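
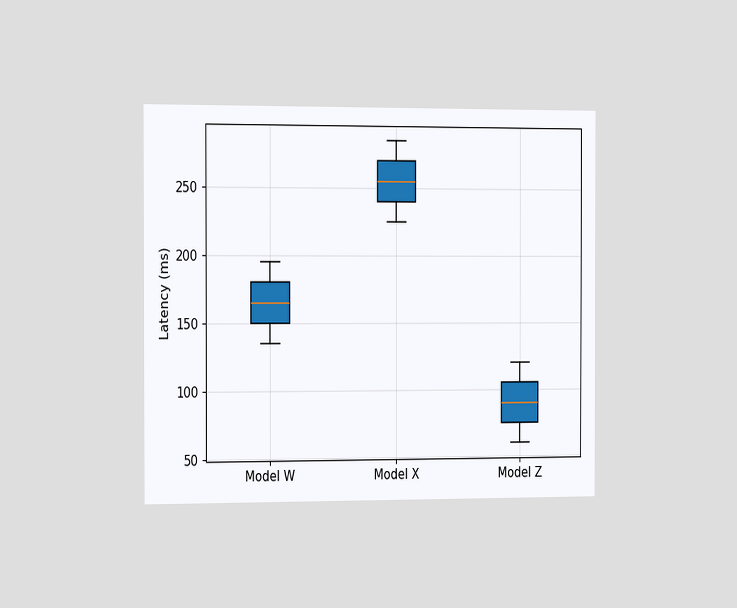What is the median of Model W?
The chart is viewed slightly from the left. The median line in the Model W box sits at 165ms.

165ms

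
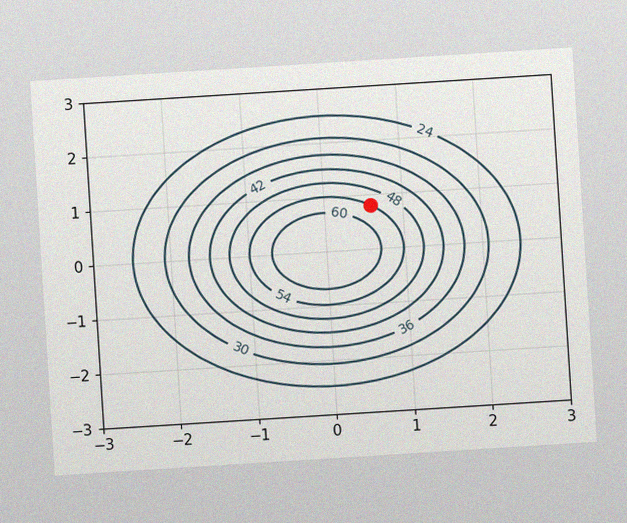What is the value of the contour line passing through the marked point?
The chart is tilted about 4° counter-clockwise, with some photo noise. The marked point sits on the contour labelled 54.

54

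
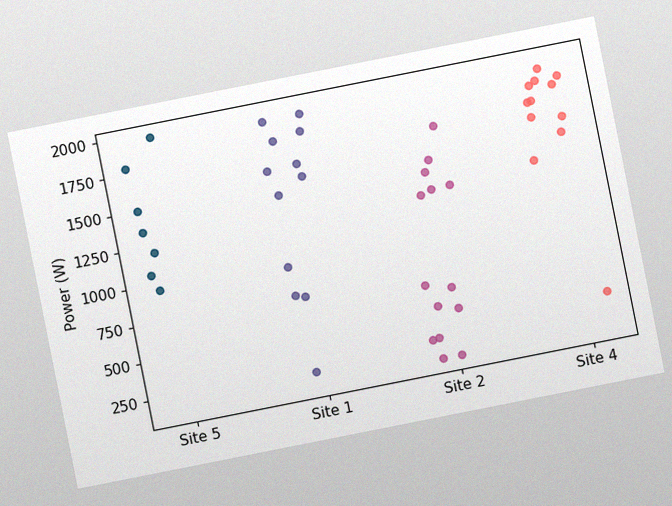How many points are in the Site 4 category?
The chart is tilted about 11° counter-clockwise, with some photo noise. Counting the markers in the Site 4 column gives 12.

12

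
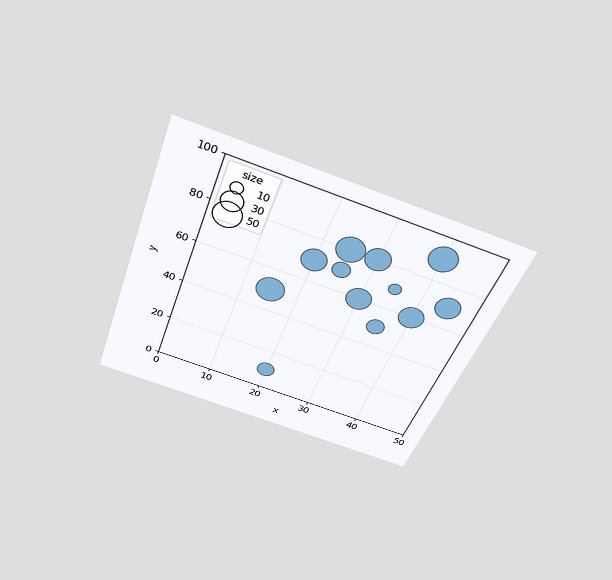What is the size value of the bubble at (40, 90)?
The chart is tilted about 19° clockwise and viewed slightly from above. Matching the bubble at (40, 90) against the size legend gives 50.

50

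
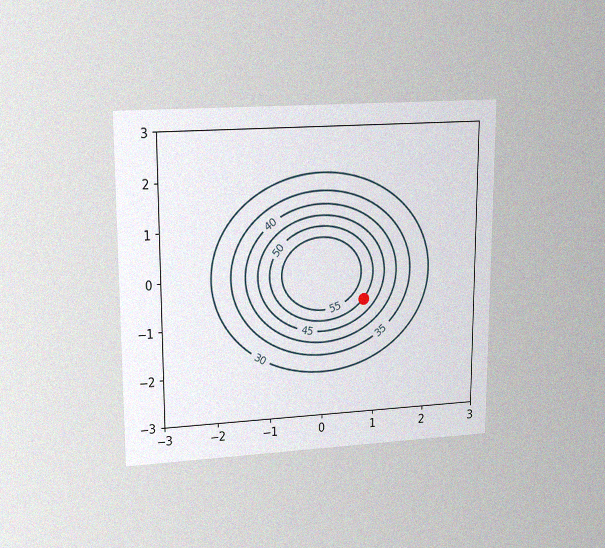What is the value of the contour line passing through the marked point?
The chart is viewed at a slight angle, with some photo noise. The marked point sits on the contour labelled 50.

50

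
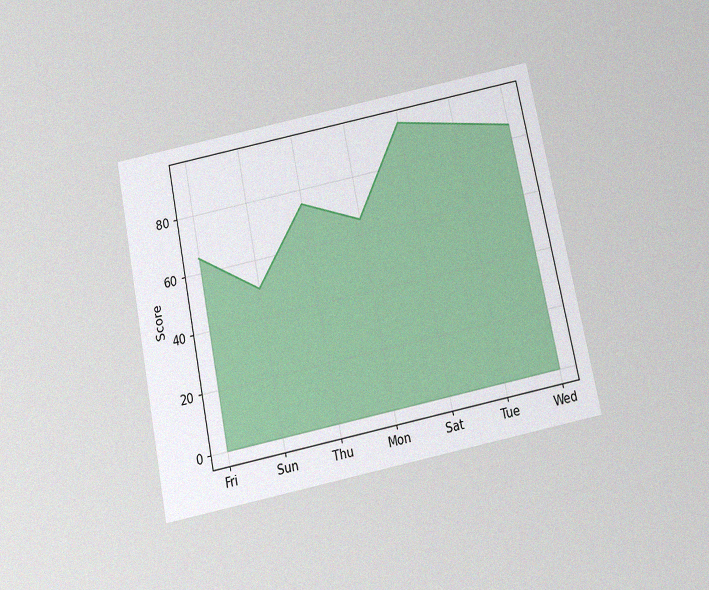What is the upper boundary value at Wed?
The chart is tilted about 11° counter-clockwise and viewed slightly from below, with some photo noise. At Wed the upper boundary is at 85.

85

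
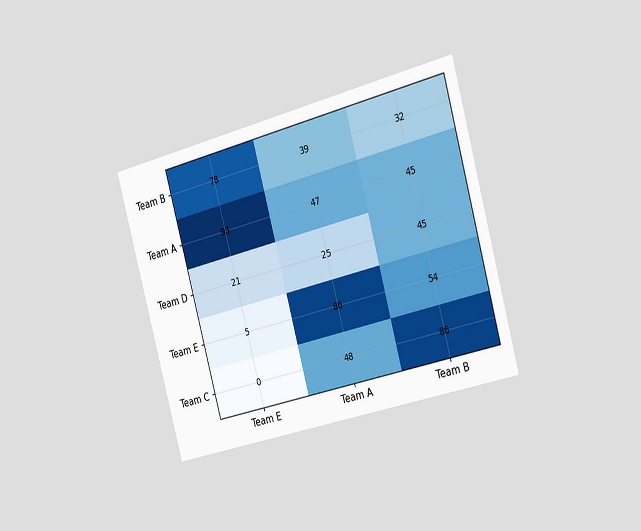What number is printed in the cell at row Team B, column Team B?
The chart is tilted about 16° counter-clockwise and viewed slightly from the right. The (Team B, Team B) cell reads 32.

32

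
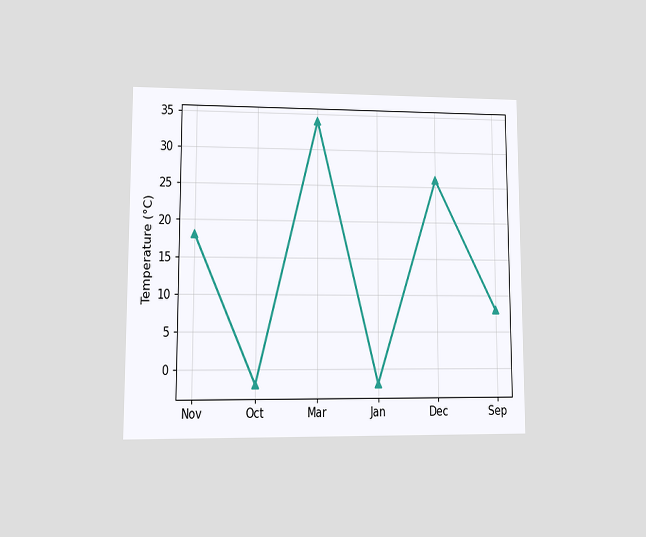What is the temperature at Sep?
The chart is viewed at a slight angle. At Sep, the line is at 8°C.

8°C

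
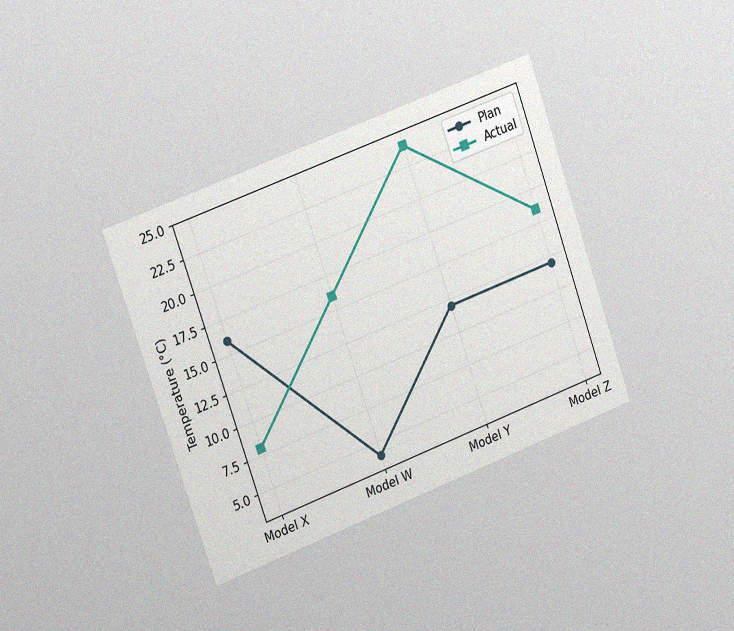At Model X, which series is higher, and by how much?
The chart is tilted about 20° counter-clockwise and viewed slightly from the left, with some photo noise. At Model X, Plan sits above the other line by 8°C.

Plan, by 8°C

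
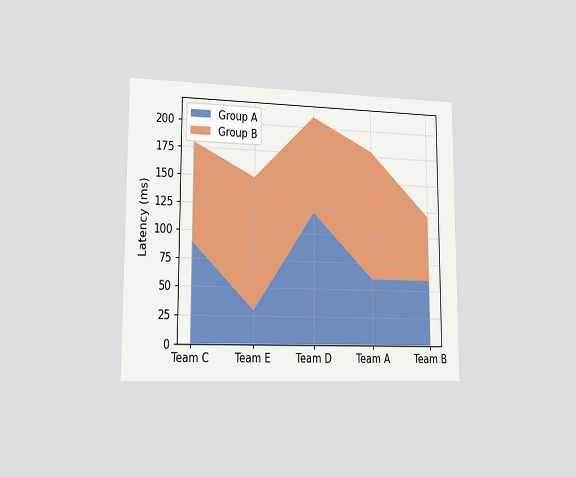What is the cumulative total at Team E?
The chart is viewed slightly from the left. The stacked total at Team E reaches 150ms.

150ms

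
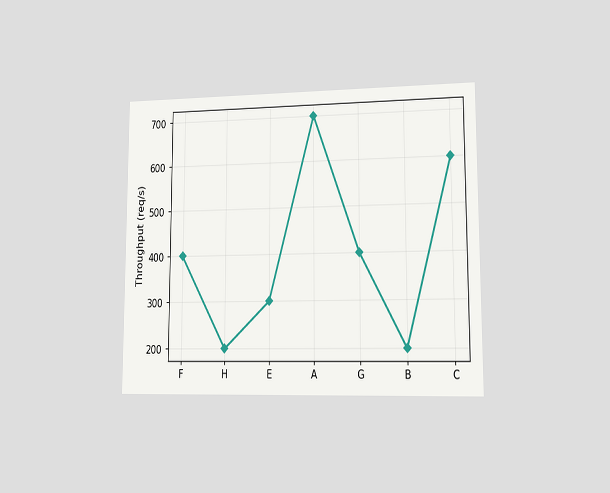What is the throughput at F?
The chart is viewed at a slight angle. At F, the line is at 400req/s.

400req/s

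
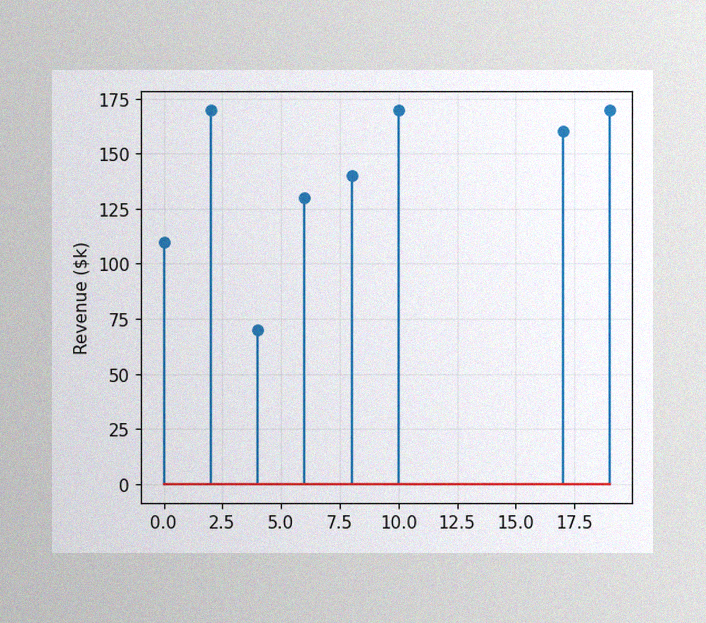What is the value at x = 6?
$130k

The image has some photo noise and uneven lighting. The stem at x=6 reaches $130k.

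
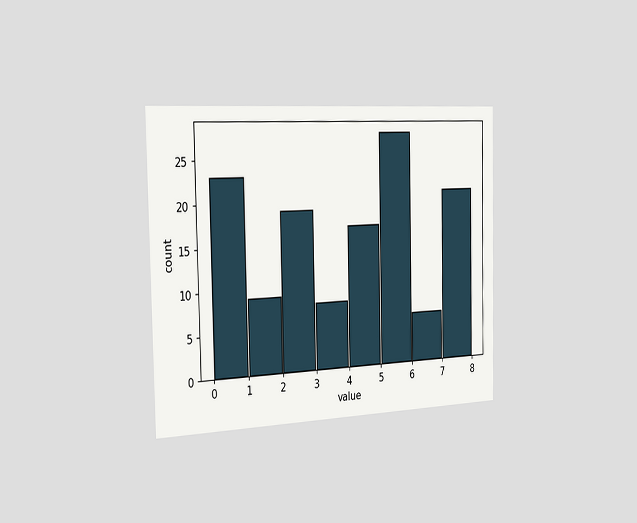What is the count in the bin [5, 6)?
The chart is viewed slightly from the left. The [5, 6) bin has height 28.

28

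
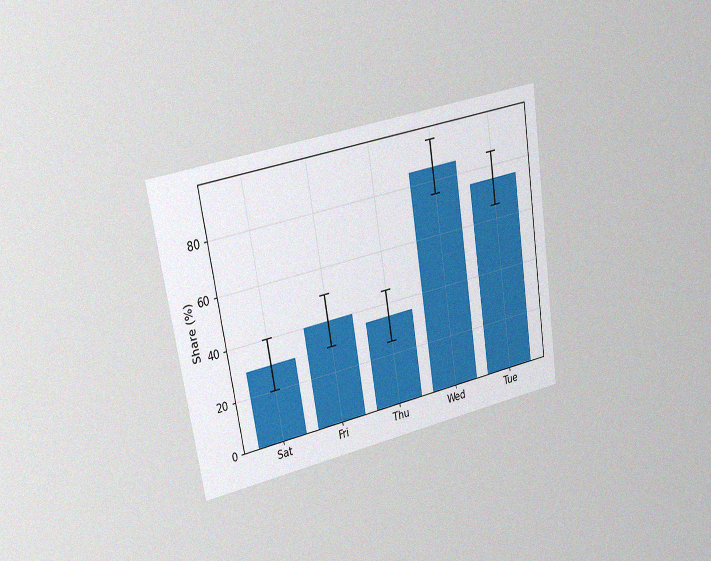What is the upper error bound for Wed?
95%

The chart is tilted about 9° counter-clockwise and viewed slightly from the left, with some photo noise. The Wed bar's upper whisker reaches 95%.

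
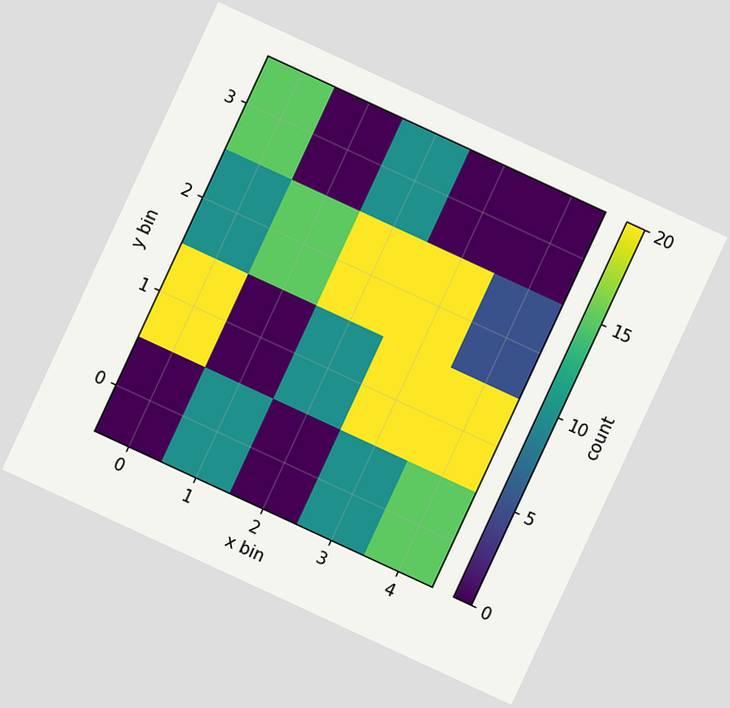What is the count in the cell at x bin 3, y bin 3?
0

The chart is tilted about 25° clockwise. Matching the cell (3, 3) against the colorbar gives 0.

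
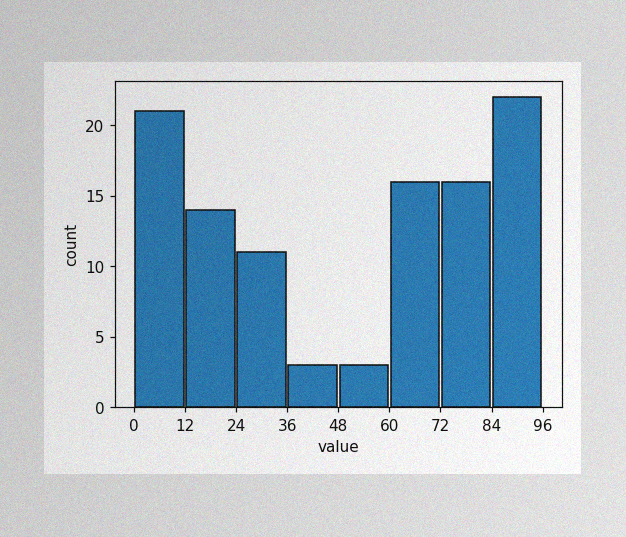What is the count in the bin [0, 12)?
21

The image has some photo noise and uneven lighting. The [0, 12) bin has height 21.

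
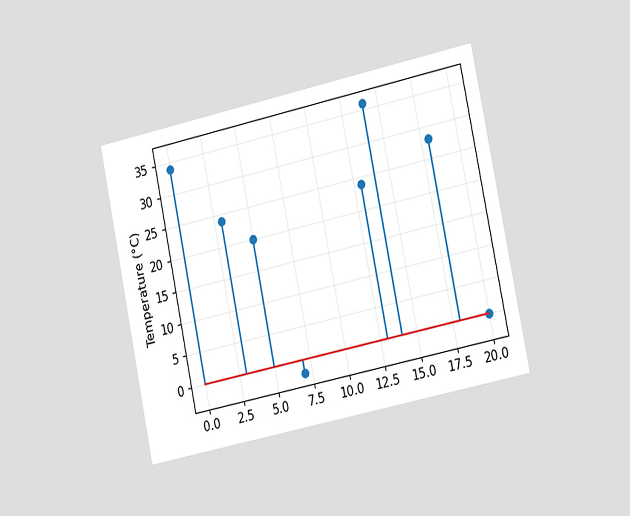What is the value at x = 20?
The chart is tilted about 12° counter-clockwise and viewed slightly from the right. The stem at x=20 reaches 0°C.

0°C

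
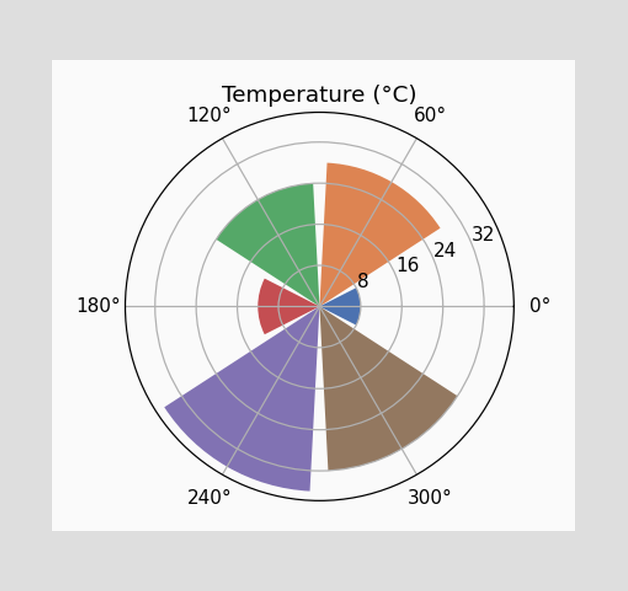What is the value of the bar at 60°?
The bar at 60° reaches 28°C on the radial axis.

28°C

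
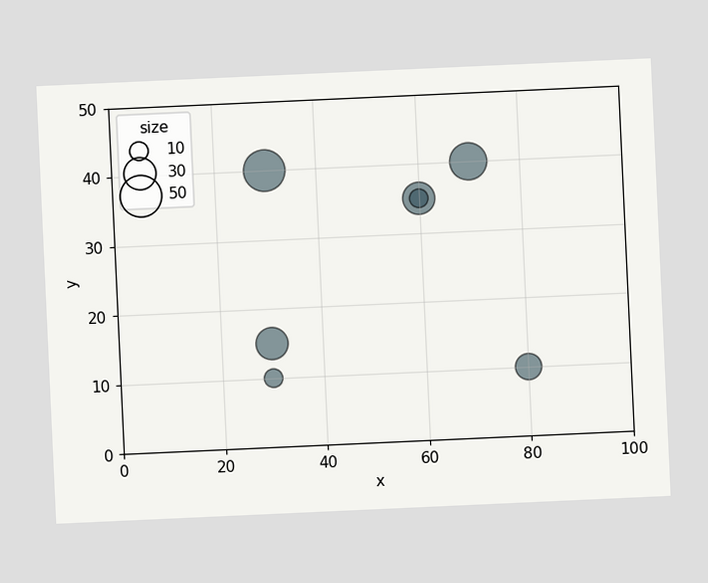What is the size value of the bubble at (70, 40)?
40

The chart is tilted about 3° counter-clockwise. Matching the bubble at (70, 40) against the size legend gives 40.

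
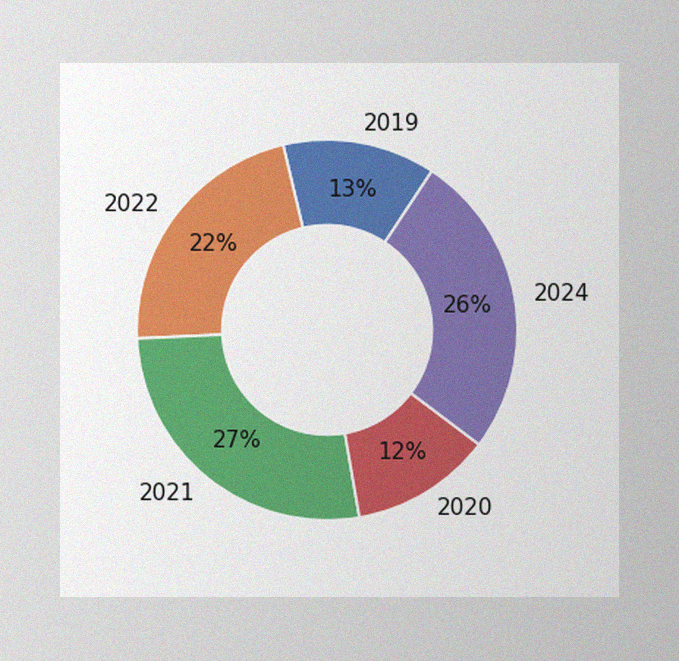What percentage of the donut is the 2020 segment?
The image has some photo noise and uneven lighting. The 2020 segment takes up 12% of the ring.

12%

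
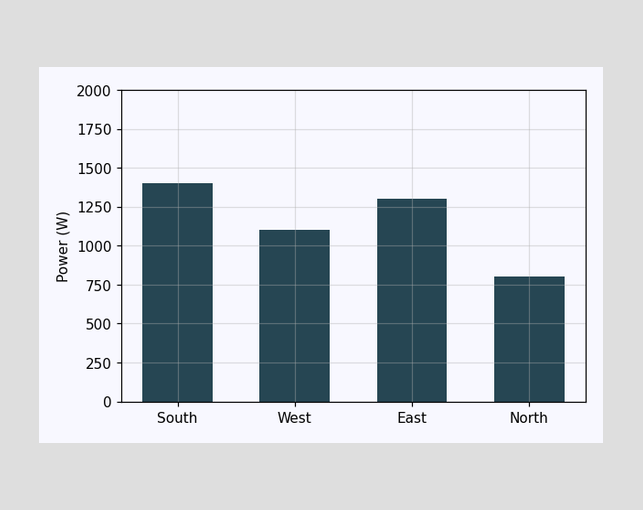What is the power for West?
1100W

Reading along the chart's y-axis, the West bar reaches 1100W.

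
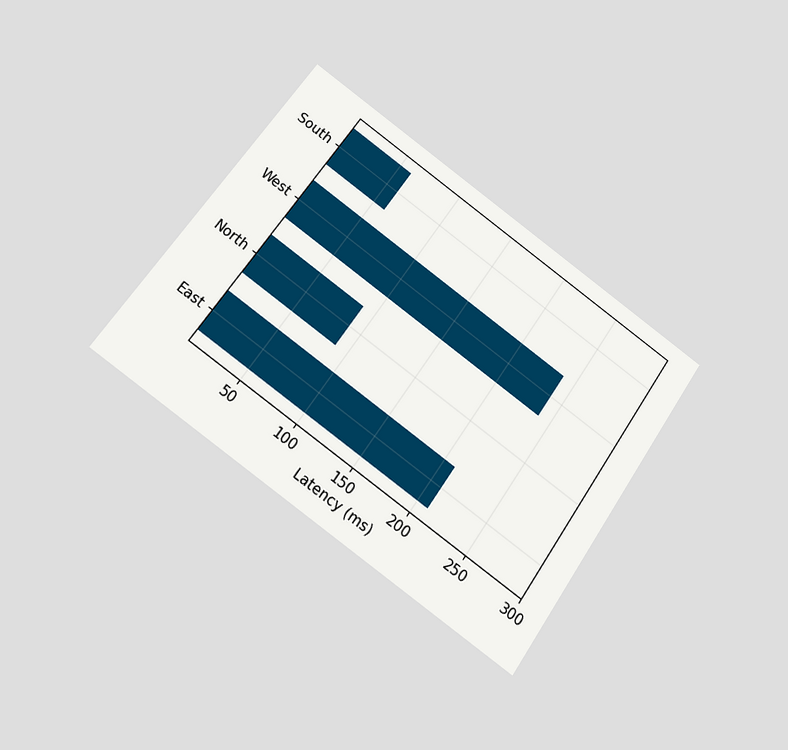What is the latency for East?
The chart is tilted about 35° clockwise and viewed at a slight angle. Reading along the chart's x-axis, the East bar reaches 210ms.

210ms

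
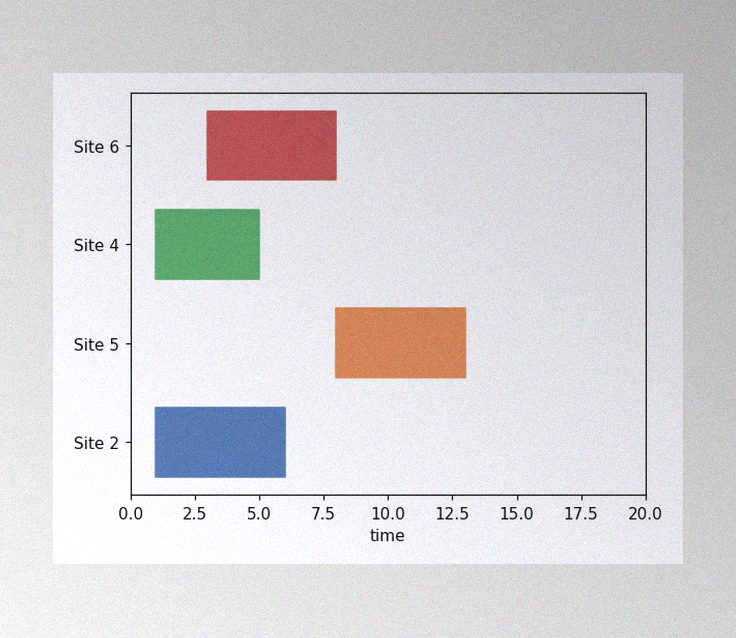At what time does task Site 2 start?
1

The image has some photo noise and uneven lighting. The Site 2 bar begins at t=1.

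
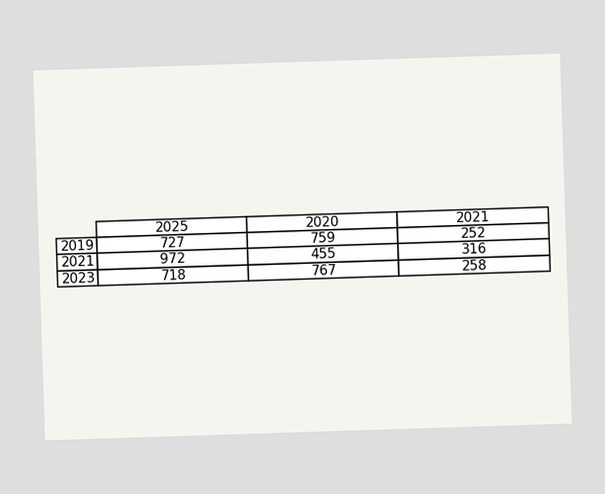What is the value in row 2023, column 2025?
The (2023, 2025) cell reads 718.

718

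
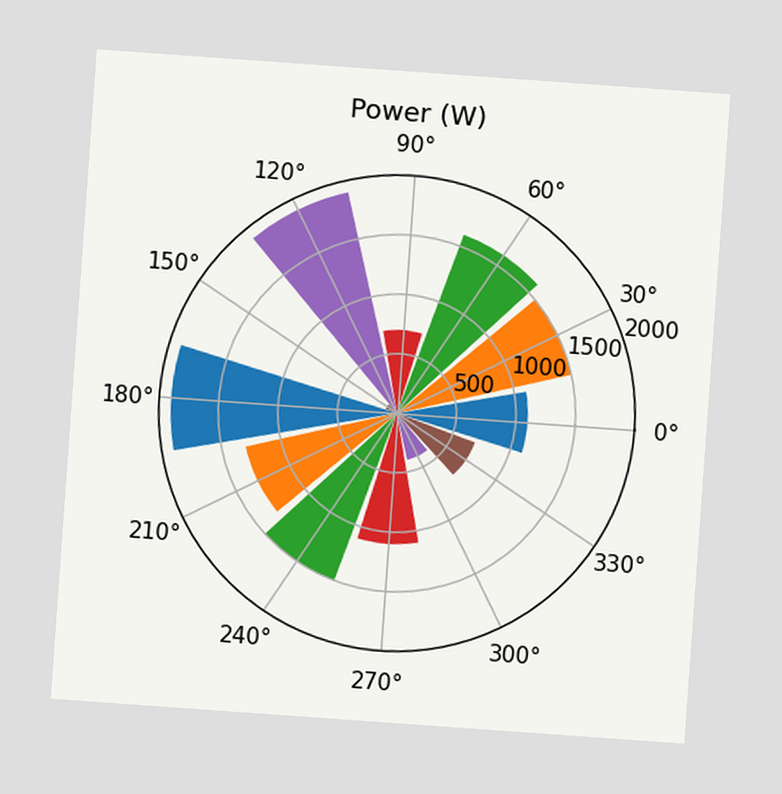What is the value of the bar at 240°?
The chart is tilted about 4° clockwise. The bar at 240° reaches 1500W on the radial axis.

1500W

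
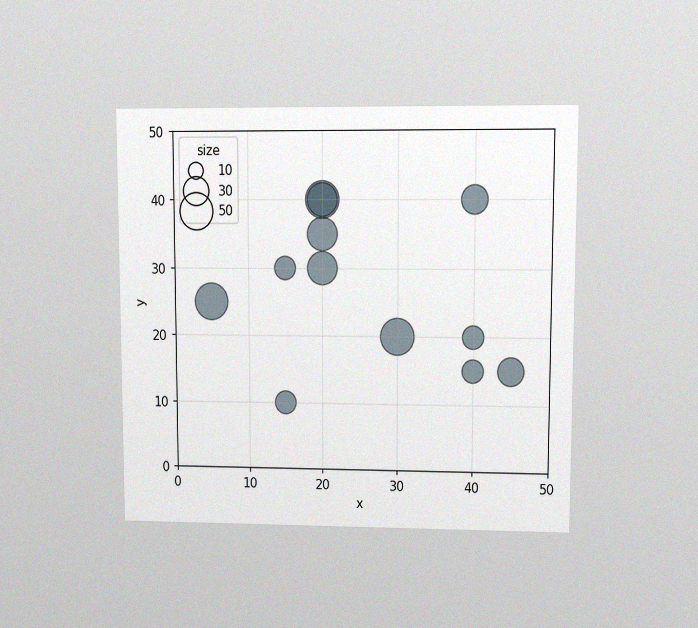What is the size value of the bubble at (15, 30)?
The chart is viewed at a slight angle, with some photo noise. Matching the bubble at (15, 30) against the size legend gives 20.

20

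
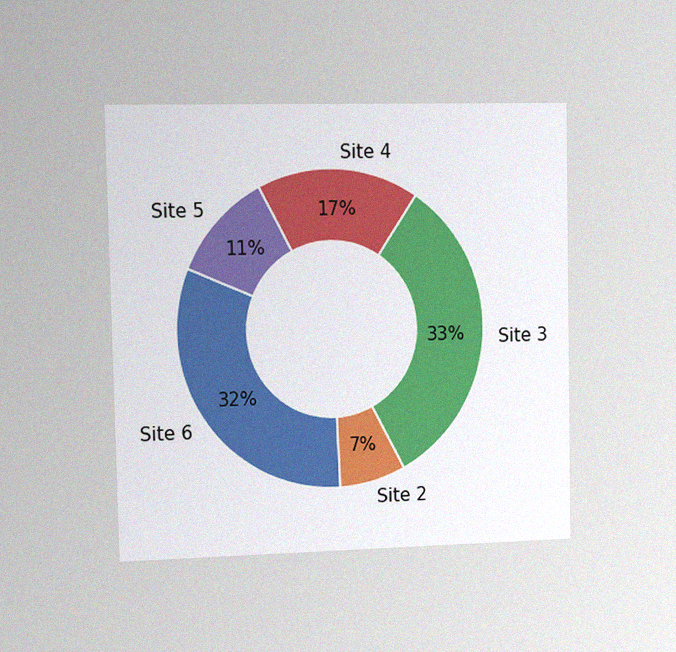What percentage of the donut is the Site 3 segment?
33%

The chart is viewed slightly from the left, with some photo noise. The Site 3 segment takes up 33% of the ring.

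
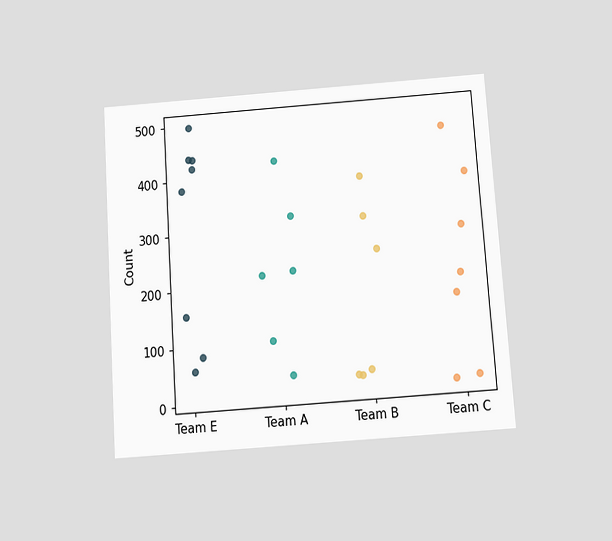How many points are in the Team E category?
8

The chart is tilted about 4° counter-clockwise and viewed slightly from below. Counting the markers in the Team E column gives 8.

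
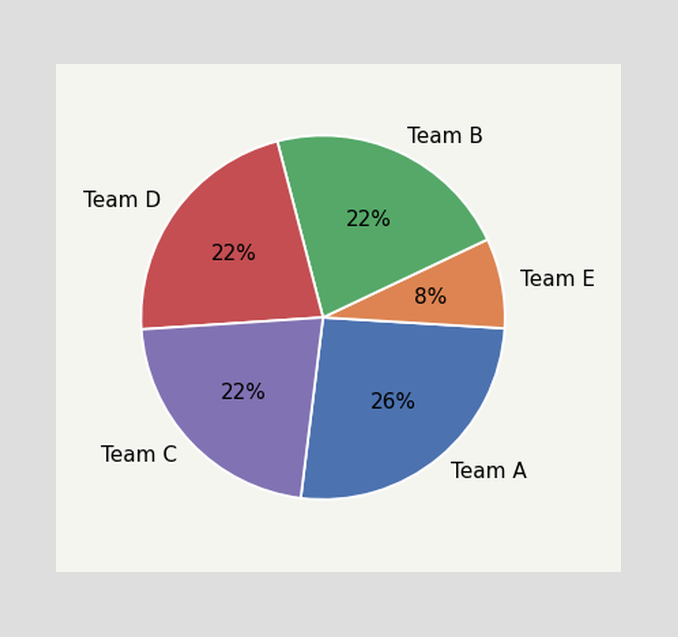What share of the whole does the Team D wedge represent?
The Team D slice takes up 22% of the pie.

22%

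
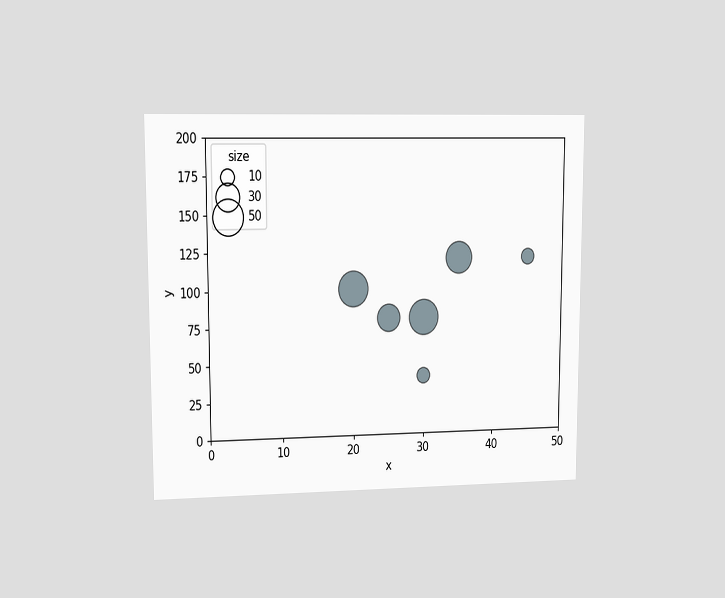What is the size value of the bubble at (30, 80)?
50

The chart is viewed at a slight angle. Matching the bubble at (30, 80) against the size legend gives 50.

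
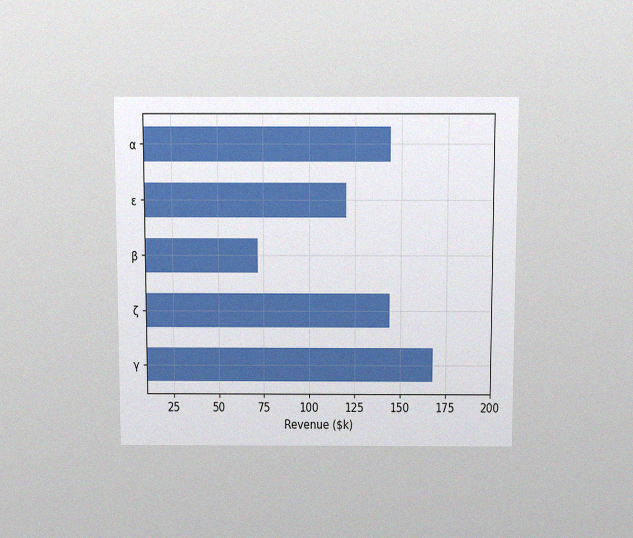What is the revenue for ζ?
The chart is viewed slightly from above, with some photo noise. Reading along the chart's x-axis, the ζ bar reaches $144k.

$144k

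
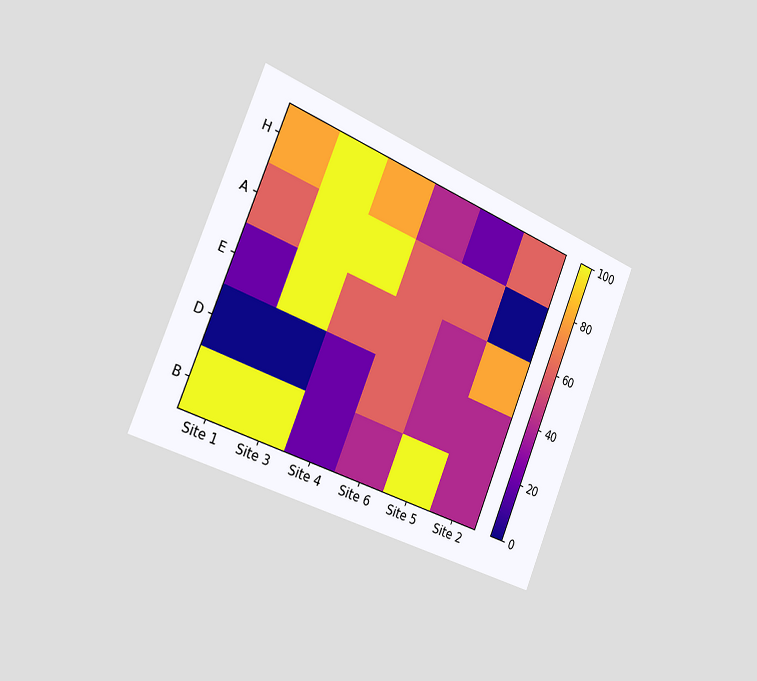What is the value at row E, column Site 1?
20

The chart is tilted about 22° clockwise and viewed slightly from the left. Matching cell (E, Site 1) against the colorbar gives 20.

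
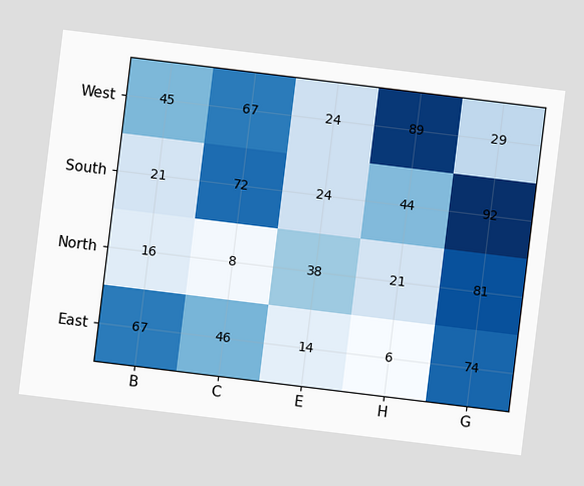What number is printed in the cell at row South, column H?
44

The chart is tilted about 7° clockwise. The (South, H) cell reads 44.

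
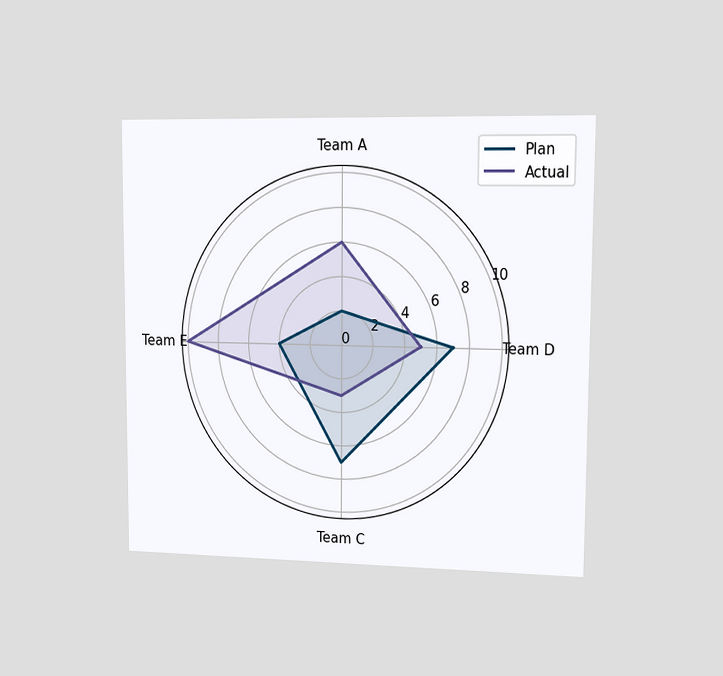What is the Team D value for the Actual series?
The chart is viewed slightly from the right. On the Team D axis, Actual reaches 5.

5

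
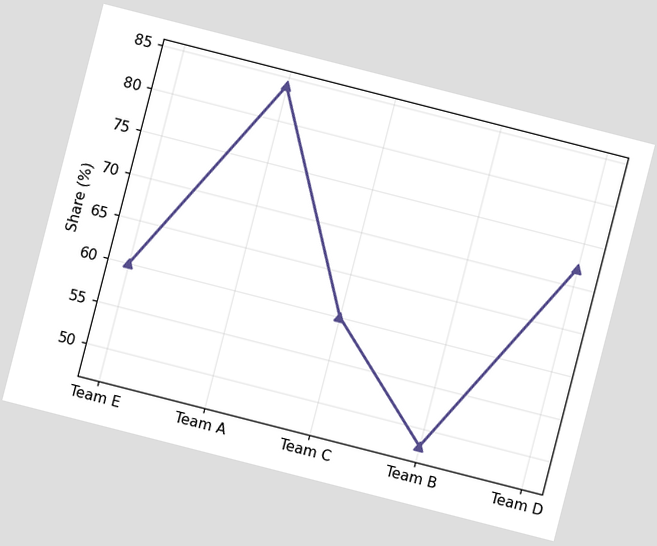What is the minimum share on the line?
48%

The chart is tilted about 14° clockwise. The lowest point is at Team B, and reading across to the y-axis gives 48%.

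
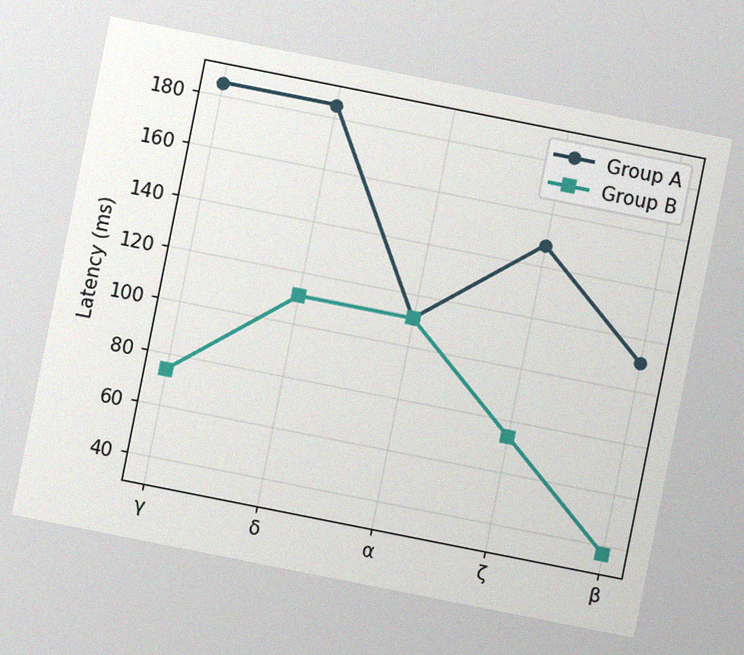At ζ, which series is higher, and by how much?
The chart is tilted about 11° clockwise, with some photo noise. At ζ, Group A sits above the other line by 74ms.

Group A, by 74ms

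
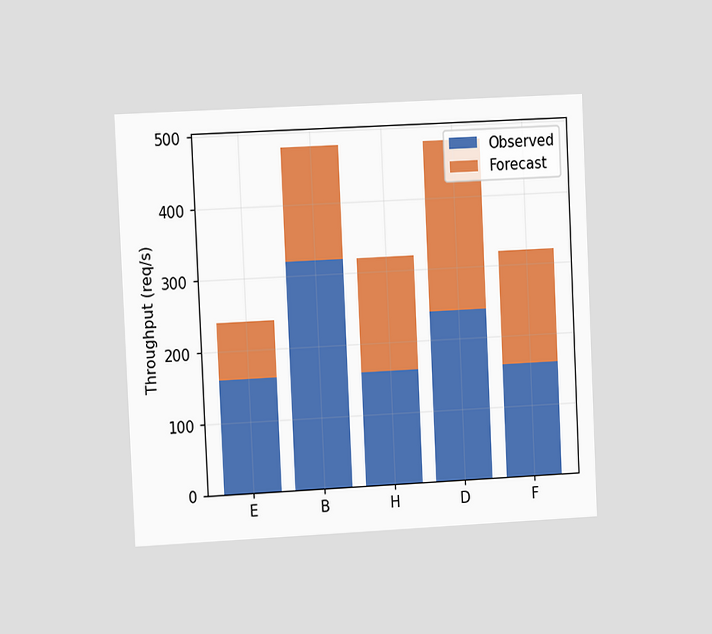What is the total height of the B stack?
480req/s

The chart is tilted about 3° counter-clockwise and viewed at a slight angle. The B stack's top reaches 480req/s on the y-axis.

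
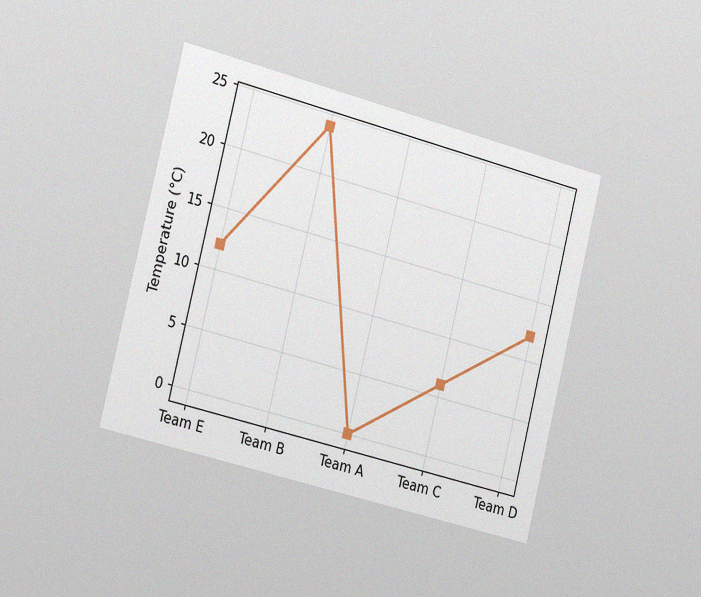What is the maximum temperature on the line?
24°C

The chart is tilted about 14° clockwise and viewed slightly from the left, with some photo noise. The highest point is at Team B, and reading across to the y-axis gives 24°C.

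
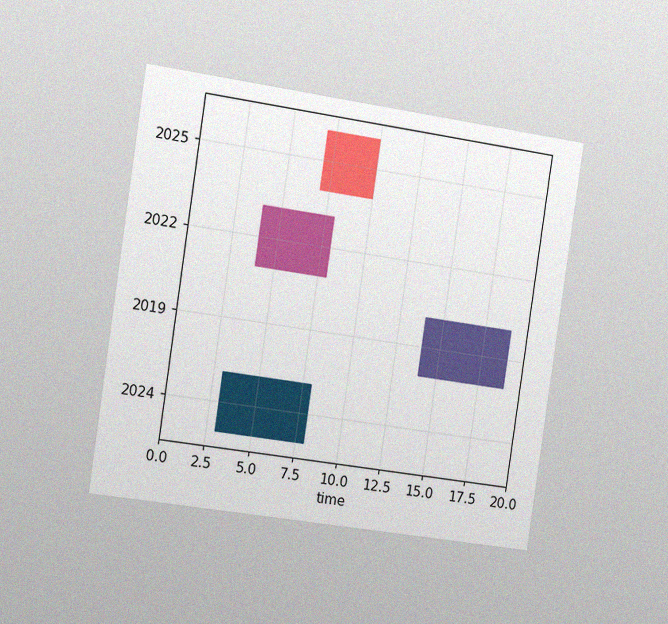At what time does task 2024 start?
3

The chart is tilted about 8° clockwise and viewed slightly from the left, with some photo noise. The 2024 bar begins at t=3.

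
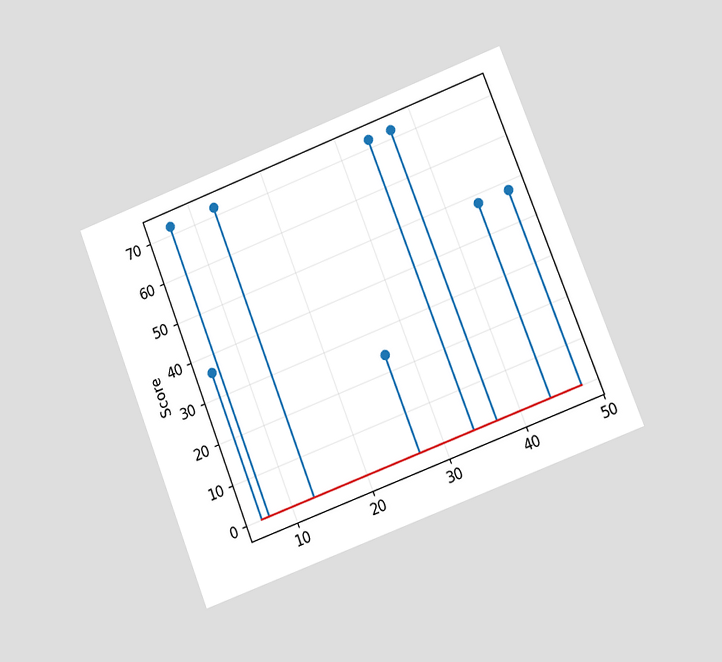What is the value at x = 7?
The chart is tilted about 21° counter-clockwise and viewed at a slight angle. The stem at x=7 reaches 72.

72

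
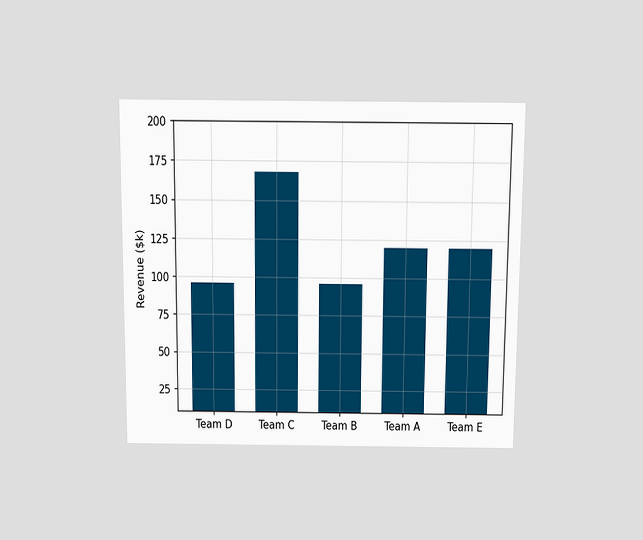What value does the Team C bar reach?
$168k

The chart is viewed slightly from above. Reading along the chart's y-axis, the Team C bar reaches $168k.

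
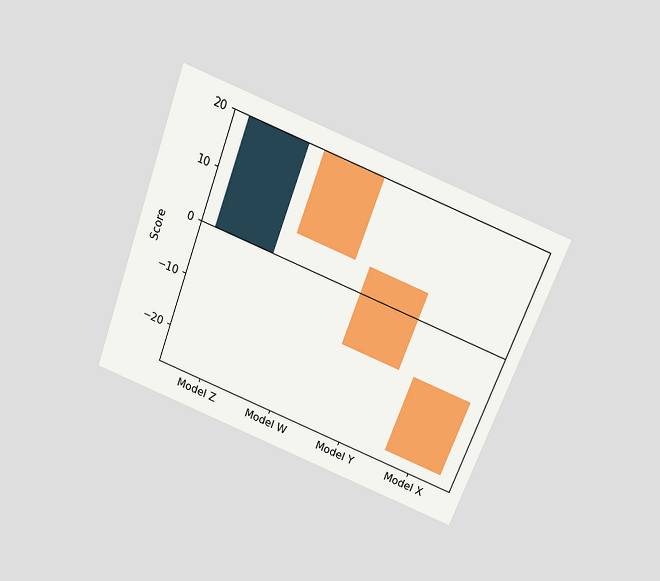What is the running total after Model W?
5

The chart is tilted about 21° clockwise and viewed slightly from above. After Model W the running total reaches 5.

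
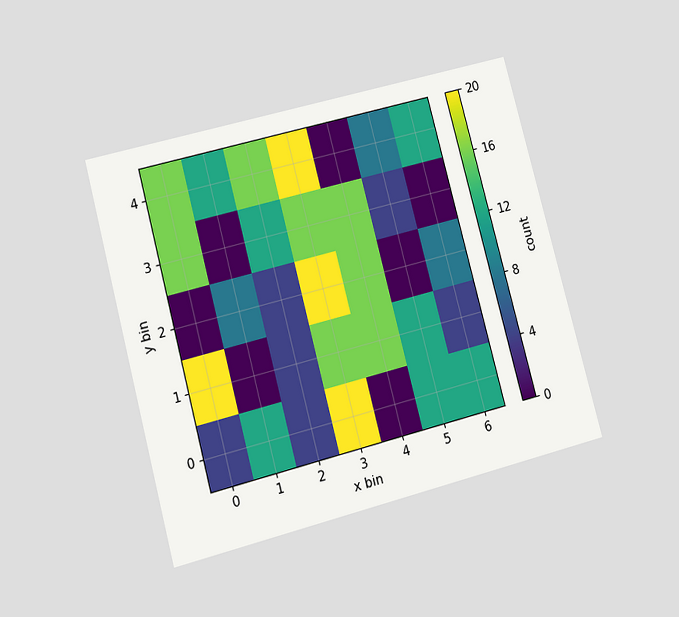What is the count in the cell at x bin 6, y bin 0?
12

The chart is tilted about 15° counter-clockwise and viewed at a slight angle. Matching the cell (6, 0) against the colorbar gives 12.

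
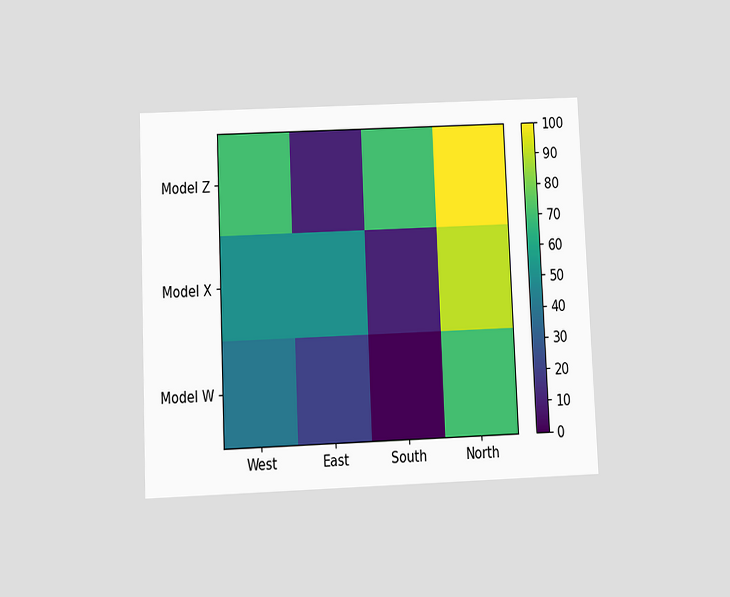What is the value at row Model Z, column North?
The chart is tilted about 2° counter-clockwise and viewed slightly from below. Matching cell (Model Z, North) against the colorbar gives 100.

100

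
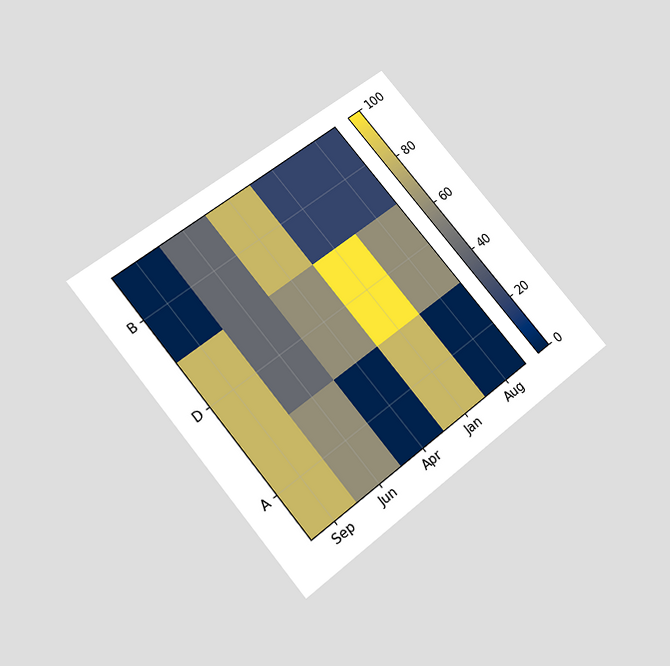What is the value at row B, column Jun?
40

The chart is tilted about 39° counter-clockwise and viewed slightly from below. Matching cell (B, Jun) against the colorbar gives 40.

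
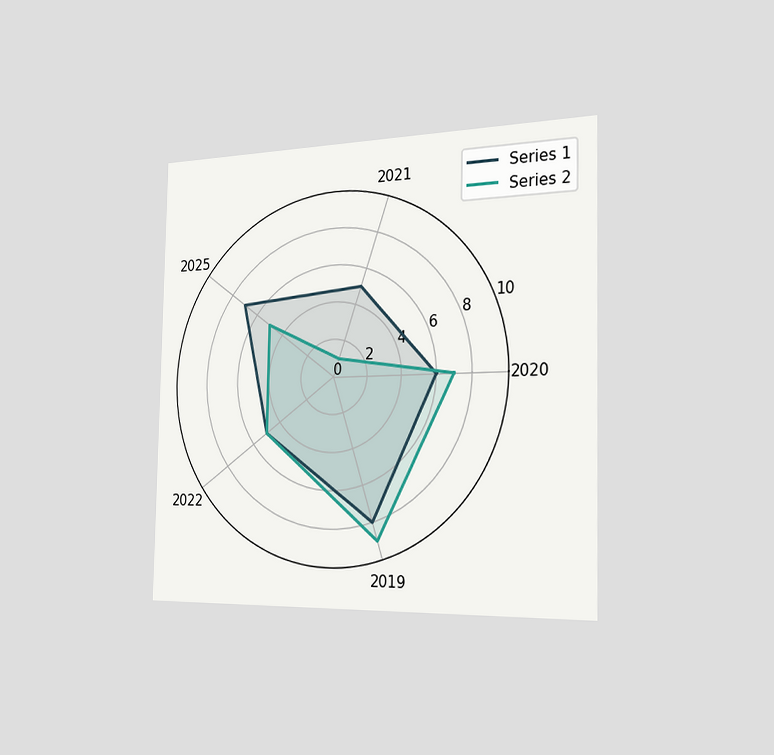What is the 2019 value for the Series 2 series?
9

The chart is viewed slightly from the right. On the 2019 axis, Series 2 reaches 9.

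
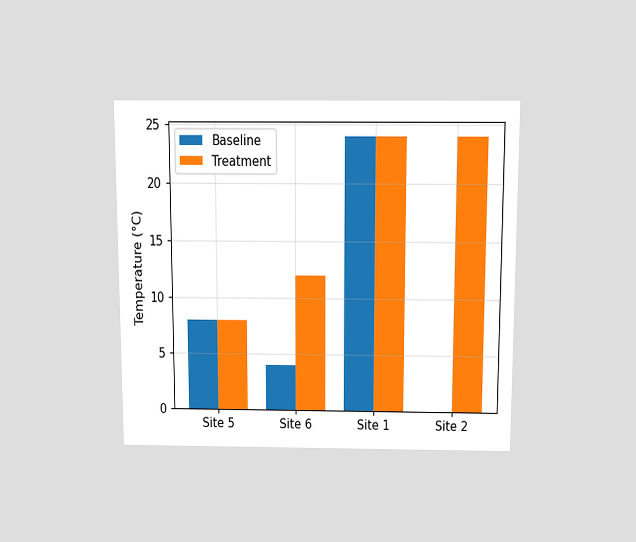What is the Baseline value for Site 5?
The chart is viewed slightly from above. The Baseline bar at Site 5 reaches 8°C on the y-axis.

8°C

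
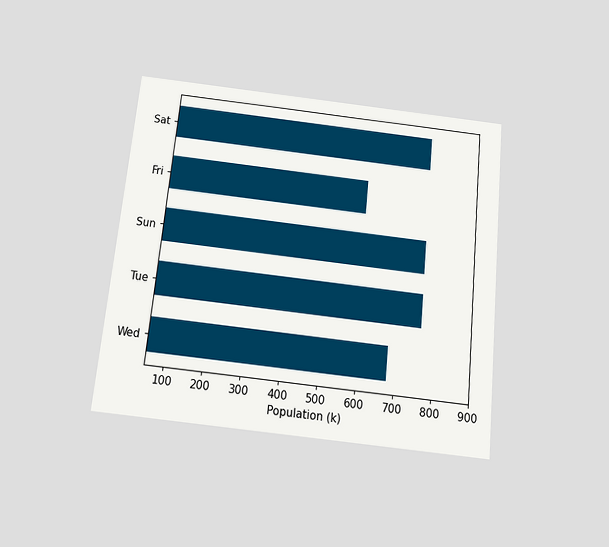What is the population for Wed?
680k

The chart is tilted about 6° clockwise and viewed slightly from below. Reading along the chart's x-axis, the Wed bar reaches 680k.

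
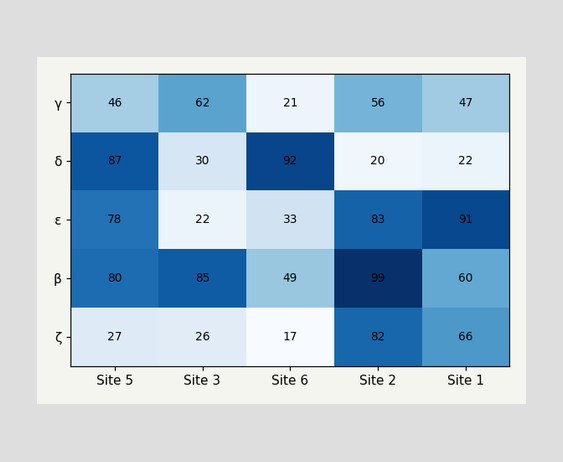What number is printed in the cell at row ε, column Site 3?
The (ε, Site 3) cell reads 22.

22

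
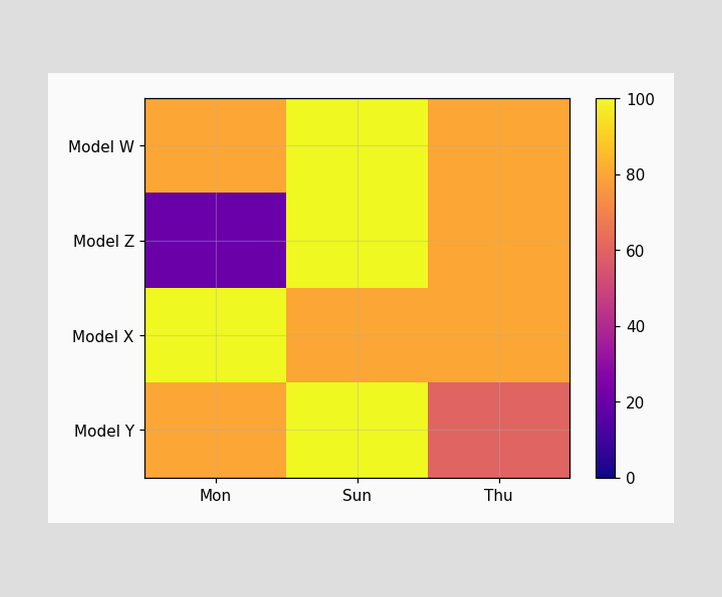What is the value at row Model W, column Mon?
Matching cell (Model W, Mon) against the colorbar gives 80.

80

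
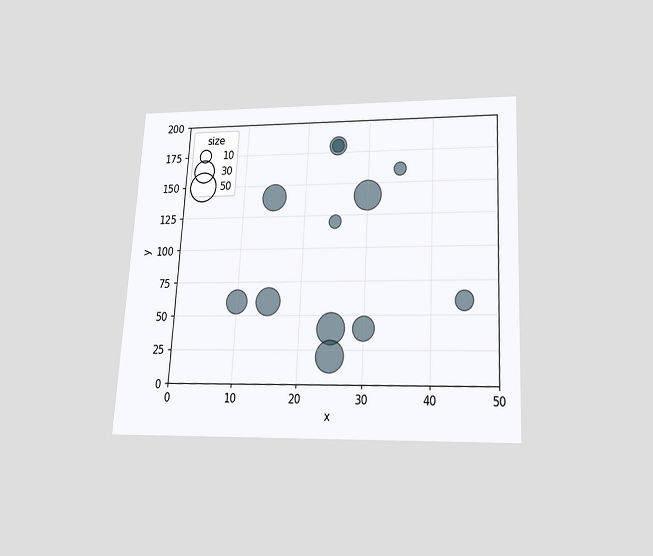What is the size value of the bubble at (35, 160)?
The chart is tilted about 3° clockwise and viewed slightly from below. Matching the bubble at (35, 160) against the size legend gives 10.

10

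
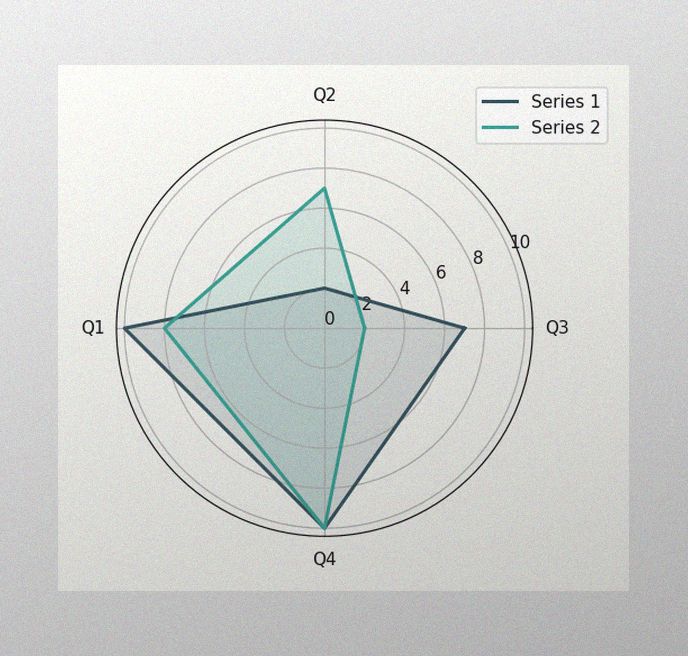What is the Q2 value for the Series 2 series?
The image has some photo noise and uneven lighting. On the Q2 axis, Series 2 reaches 7.

7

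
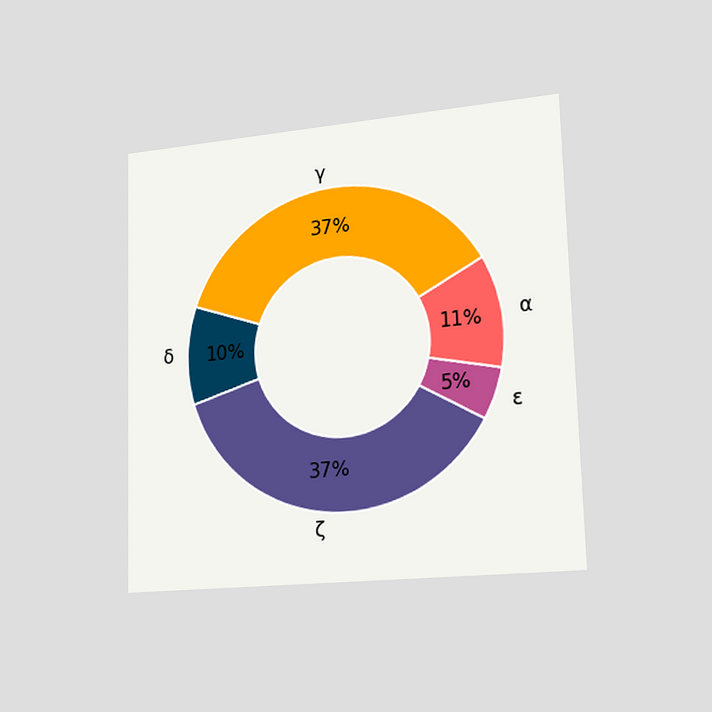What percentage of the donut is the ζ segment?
37%

The chart is viewed slightly from the right. The ζ segment takes up 37% of the ring.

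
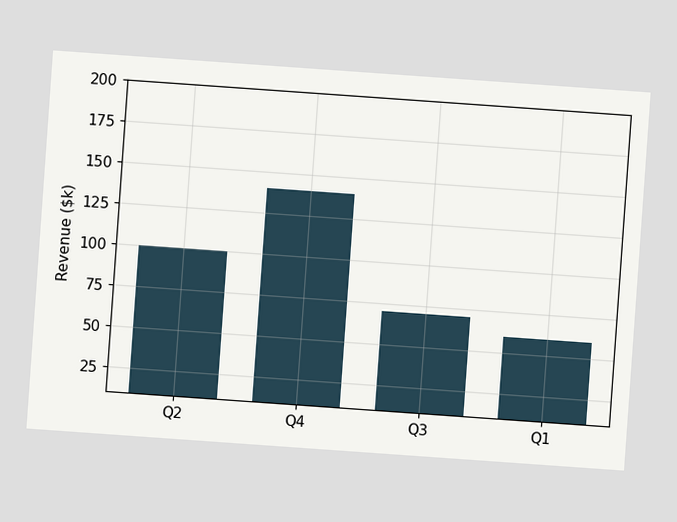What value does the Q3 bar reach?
The chart is tilted about 4° clockwise. Reading along the chart's y-axis, the Q3 bar reaches $70k.

$70k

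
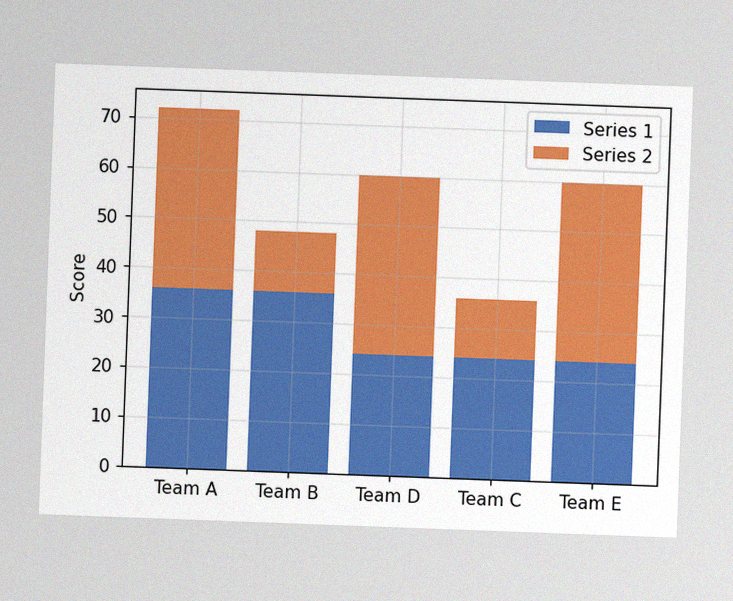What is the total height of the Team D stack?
60

The chart is tilted about 2° clockwise, with some photo noise. The Team D stack's top reaches 60 on the y-axis.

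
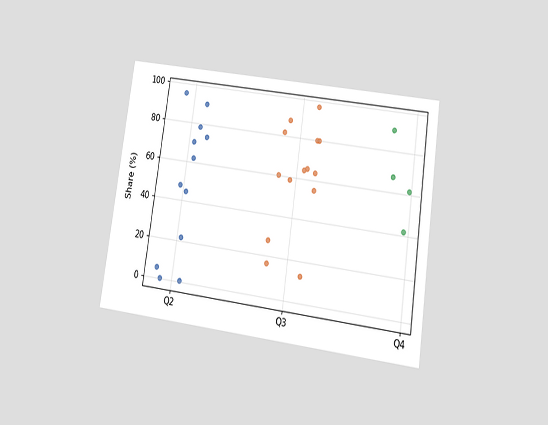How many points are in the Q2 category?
12

The chart is tilted about 8° clockwise and viewed at a slight angle. Counting the markers in the Q2 column gives 12.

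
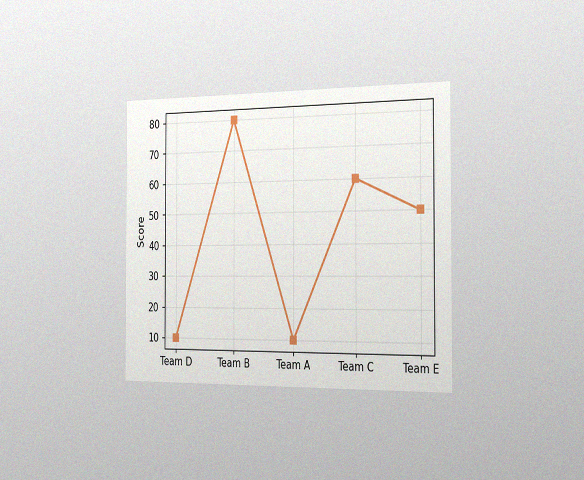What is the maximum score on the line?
80

The chart is viewed slightly from the right, with some photo noise. The highest point is at Team B, and reading across to the y-axis gives 80.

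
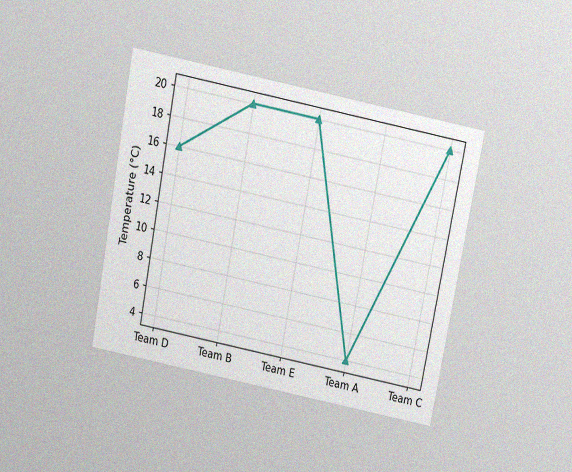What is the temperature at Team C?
20°C

The chart is tilted about 11° clockwise and viewed slightly from above, with some photo noise. At Team C, the line is at 20°C.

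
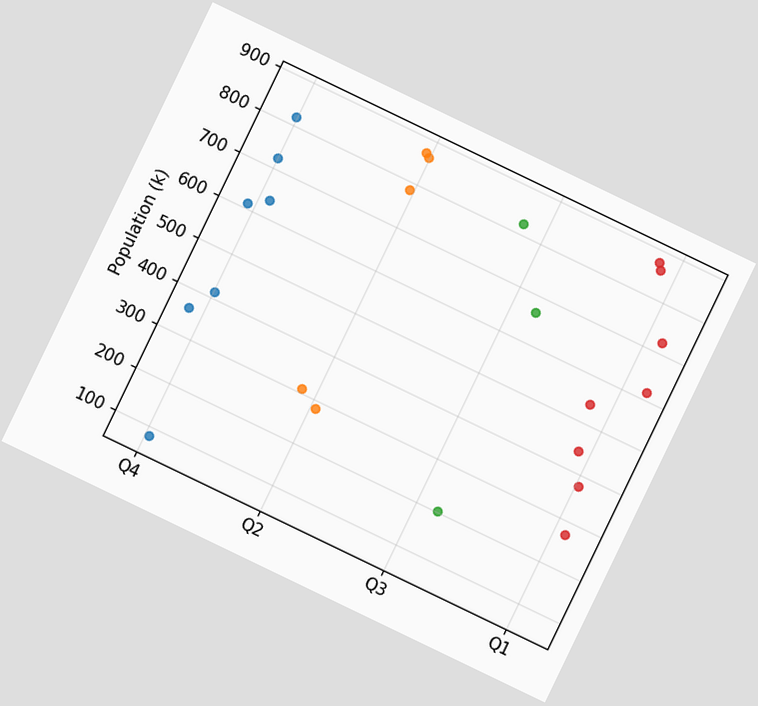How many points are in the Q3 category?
3

The chart is tilted about 26° clockwise. Counting the markers in the Q3 column gives 3.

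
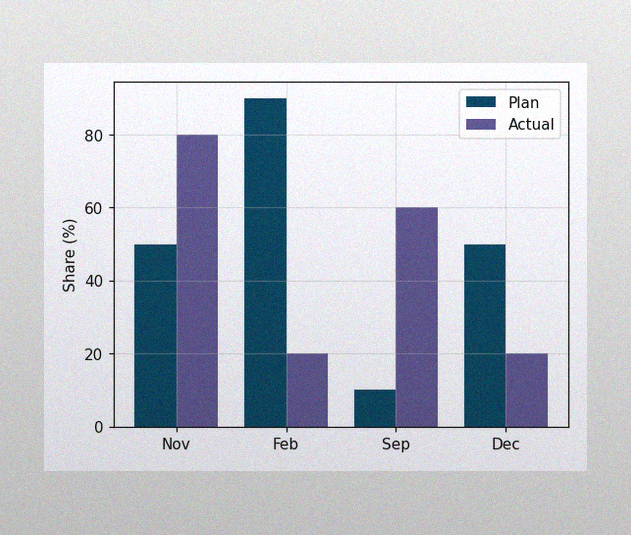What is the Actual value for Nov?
80%

The image has some photo noise and uneven lighting. The Actual bar at Nov reaches 80% on the y-axis.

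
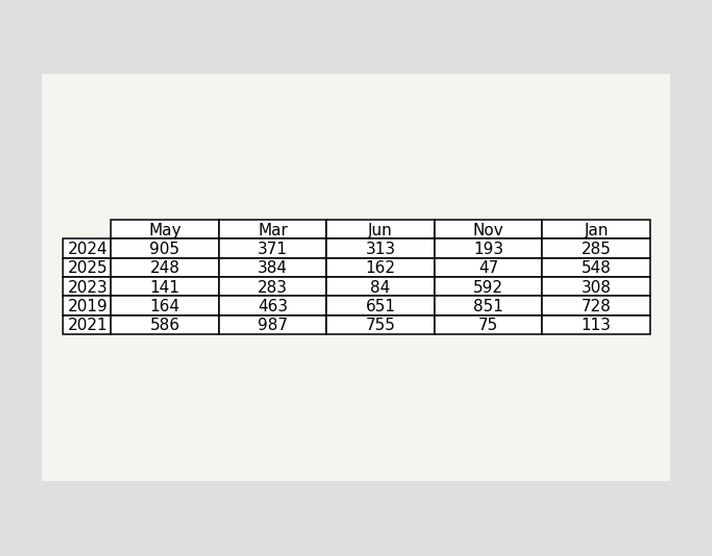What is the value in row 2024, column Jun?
313

The (2024, Jun) cell reads 313.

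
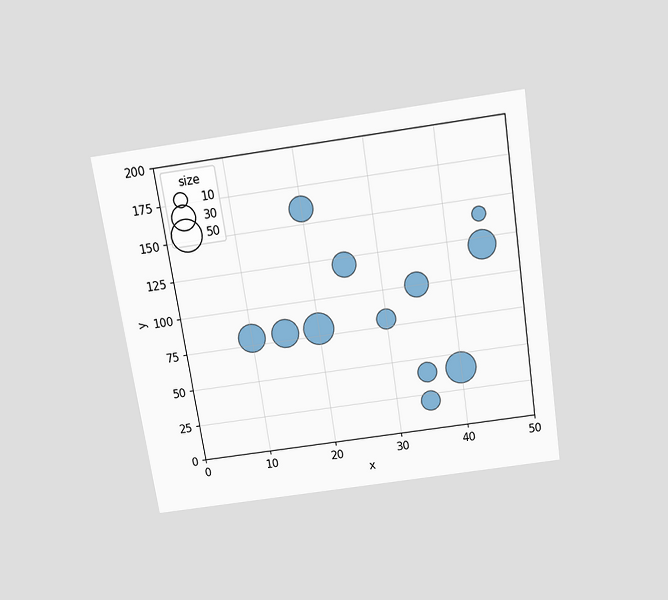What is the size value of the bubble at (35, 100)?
30

The chart is tilted about 9° counter-clockwise and viewed slightly from above. Matching the bubble at (35, 100) against the size legend gives 30.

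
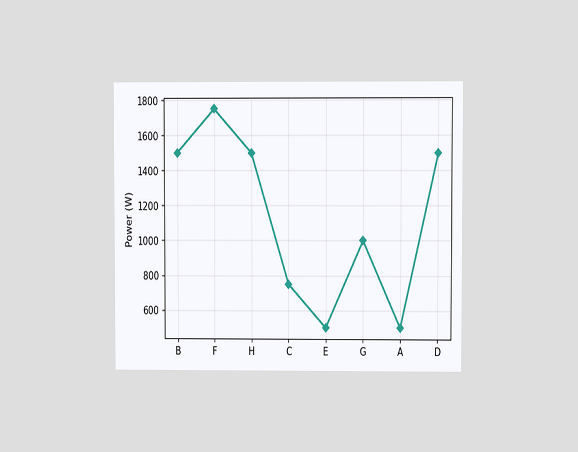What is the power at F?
1750W

The chart is viewed at a slight angle. At F, the line is at 1750W.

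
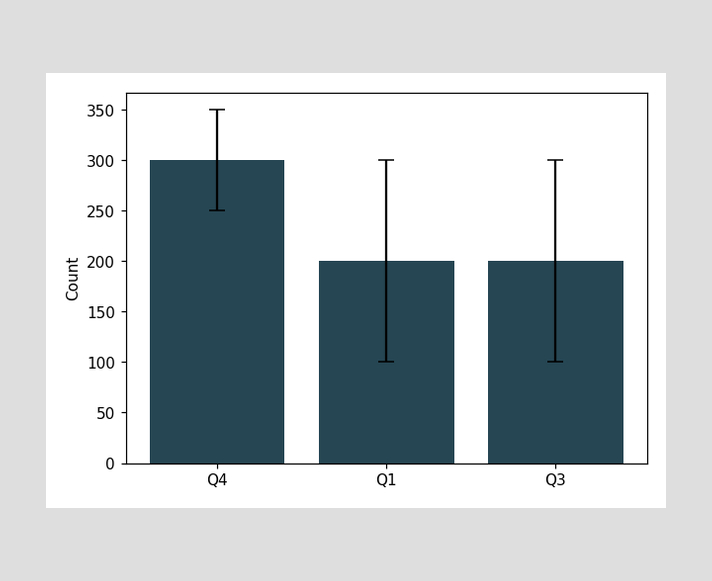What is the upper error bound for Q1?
300

The Q1 bar's upper whisker reaches 300.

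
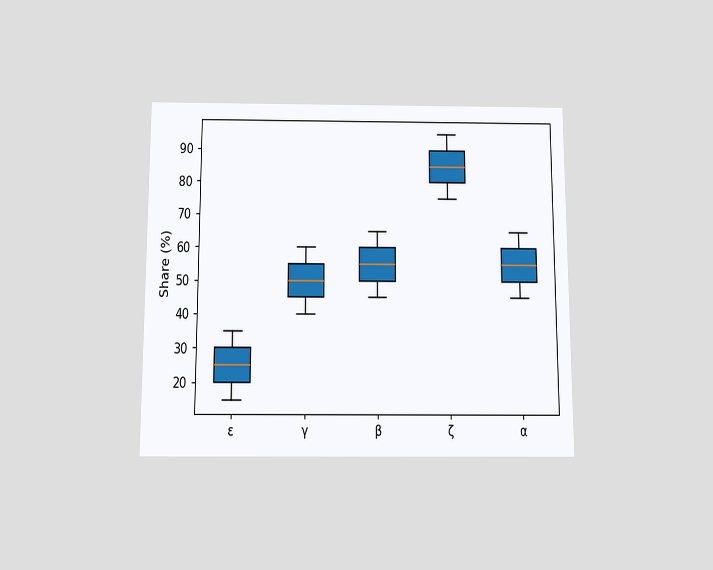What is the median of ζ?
The chart is viewed slightly from below. The median line in the ζ box sits at 85%.

85%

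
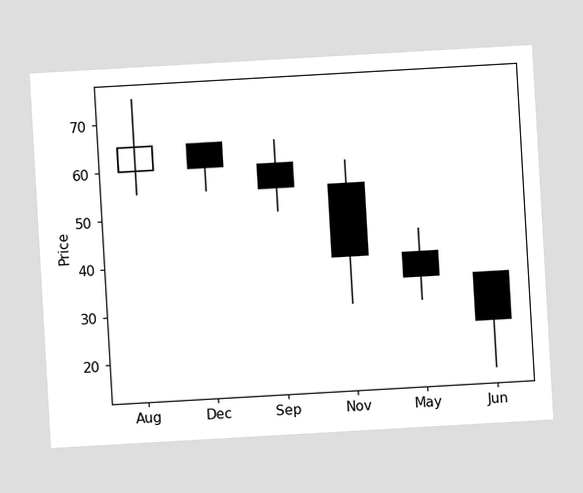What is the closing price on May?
35

The chart is tilted about 3° counter-clockwise. The May candle closes at 35.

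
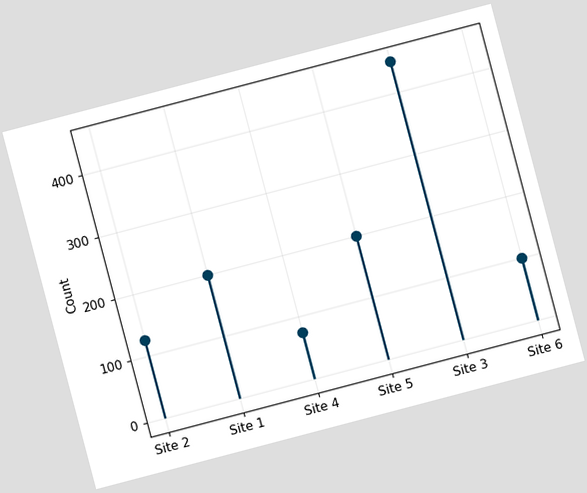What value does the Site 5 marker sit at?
The chart is tilted about 15° counter-clockwise. The Site 5 marker sits at 200.

200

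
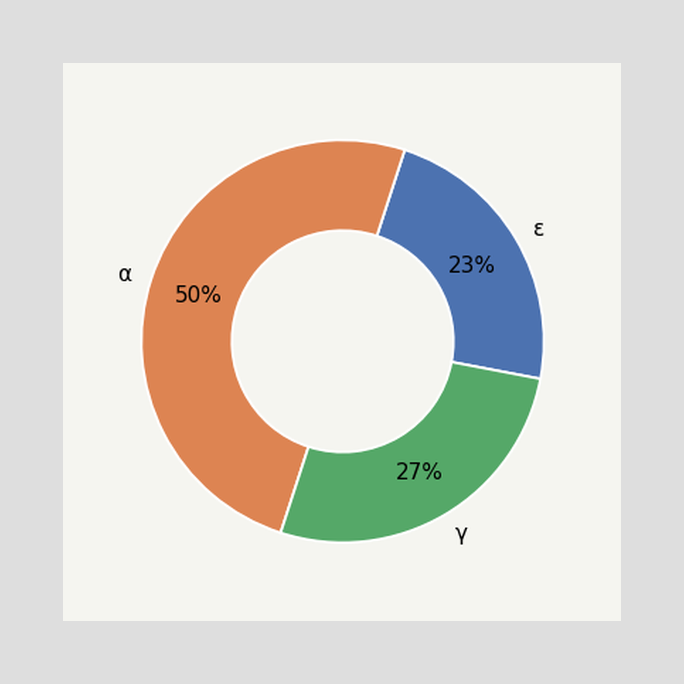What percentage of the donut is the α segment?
The α segment takes up 50% of the ring.

50%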